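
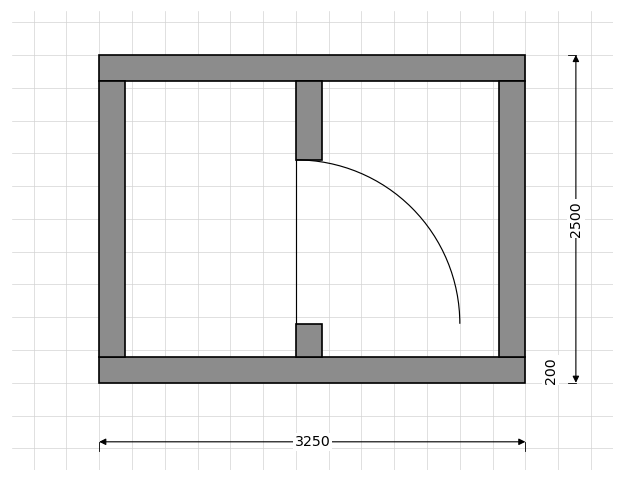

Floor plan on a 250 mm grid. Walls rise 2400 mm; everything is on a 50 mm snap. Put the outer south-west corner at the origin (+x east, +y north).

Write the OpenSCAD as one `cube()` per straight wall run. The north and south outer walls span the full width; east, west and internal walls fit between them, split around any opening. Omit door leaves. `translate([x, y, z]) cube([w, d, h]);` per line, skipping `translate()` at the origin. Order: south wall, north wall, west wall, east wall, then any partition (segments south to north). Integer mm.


cube([3250, 200, 2400]);
translate([0, 2300, 0]) cube([3250, 200, 2400]);
translate([0, 200, 0]) cube([200, 2100, 2400]);
translate([3050, 200, 0]) cube([200, 2100, 2400]);
translate([1500, 200, 0]) cube([200, 250, 2400]);
translate([1500, 1700, 0]) cube([200, 600, 2400]);


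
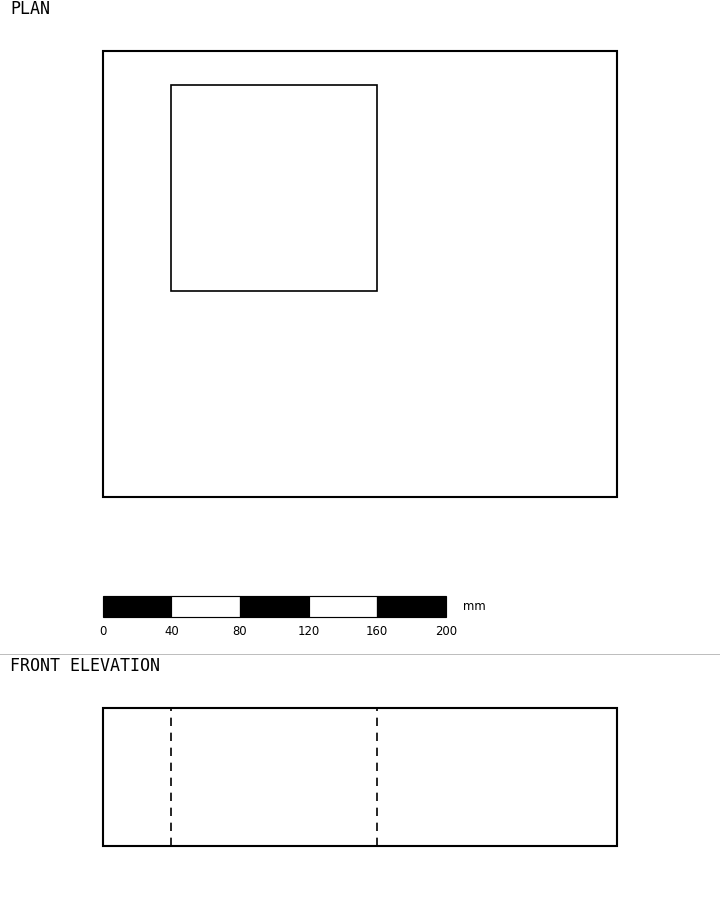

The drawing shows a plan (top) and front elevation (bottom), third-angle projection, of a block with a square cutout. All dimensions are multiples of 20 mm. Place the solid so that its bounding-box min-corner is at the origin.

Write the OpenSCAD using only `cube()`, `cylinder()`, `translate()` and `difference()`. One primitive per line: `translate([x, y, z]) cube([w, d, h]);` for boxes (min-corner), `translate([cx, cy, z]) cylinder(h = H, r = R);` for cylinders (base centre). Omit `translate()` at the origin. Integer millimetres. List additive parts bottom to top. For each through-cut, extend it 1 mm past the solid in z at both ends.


difference() {
  cube([300, 260, 80]);
  translate([40, 120, -1]) cube([120, 120, 82]);
}


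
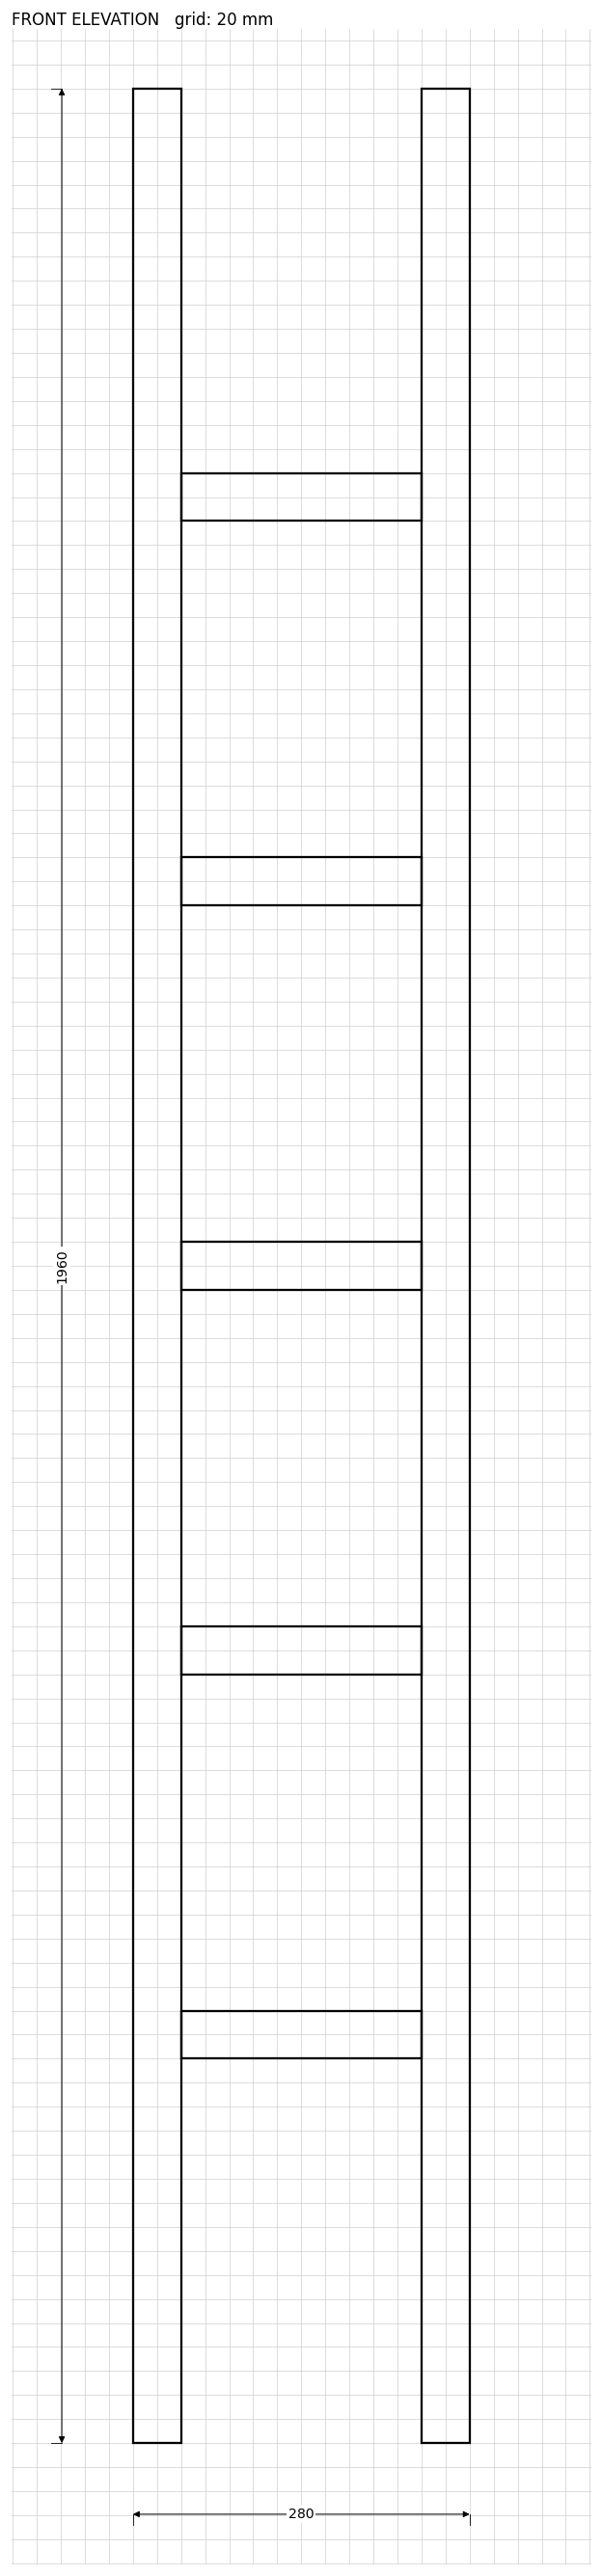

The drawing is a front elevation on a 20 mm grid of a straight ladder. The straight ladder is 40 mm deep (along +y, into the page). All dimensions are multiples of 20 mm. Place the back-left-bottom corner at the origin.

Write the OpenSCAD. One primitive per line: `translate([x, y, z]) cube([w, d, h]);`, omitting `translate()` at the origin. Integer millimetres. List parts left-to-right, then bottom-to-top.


cube([40, 40, 1960]);
translate([40, 0, 320]) cube([200, 40, 40]);
translate([40, 0, 640]) cube([200, 40, 40]);
translate([40, 0, 960]) cube([200, 40, 40]);
translate([40, 0, 1280]) cube([200, 40, 40]);
translate([40, 0, 1600]) cube([200, 40, 40]);
translate([240, 0, 0]) cube([40, 40, 1960]);


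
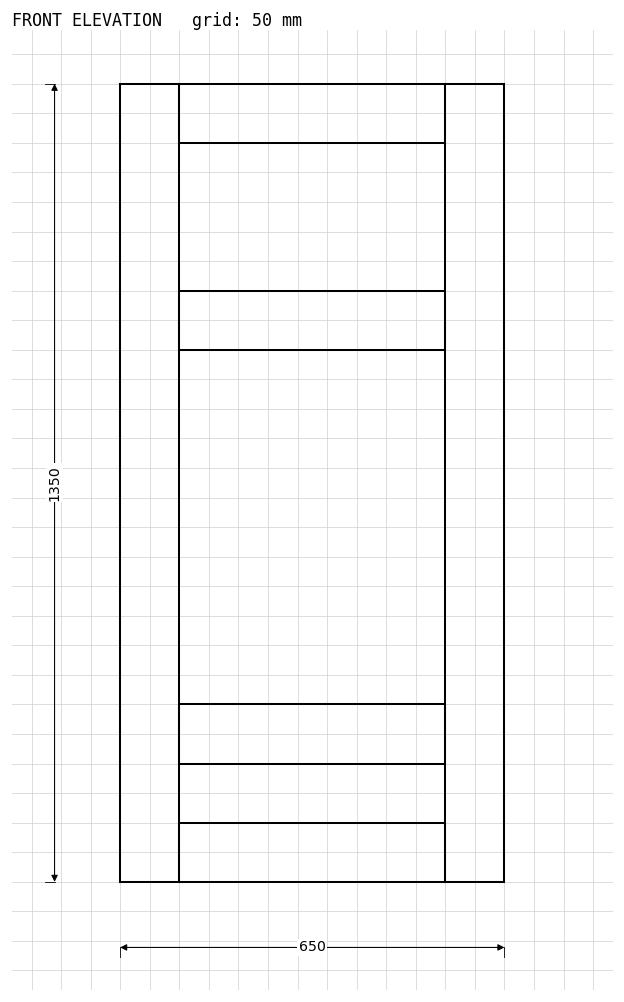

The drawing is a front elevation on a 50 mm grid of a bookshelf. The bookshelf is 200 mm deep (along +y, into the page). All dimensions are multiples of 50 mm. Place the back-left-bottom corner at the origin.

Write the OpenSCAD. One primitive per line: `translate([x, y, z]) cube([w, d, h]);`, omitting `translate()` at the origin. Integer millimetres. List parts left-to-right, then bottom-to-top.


cube([100, 200, 1350]);
translate([100, 0, 0]) cube([450, 200, 100]);
translate([100, 0, 200]) cube([450, 200, 100]);
translate([100, 0, 900]) cube([450, 200, 100]);
translate([100, 0, 1250]) cube([450, 200, 100]);
translate([550, 0, 0]) cube([100, 200, 1350]);


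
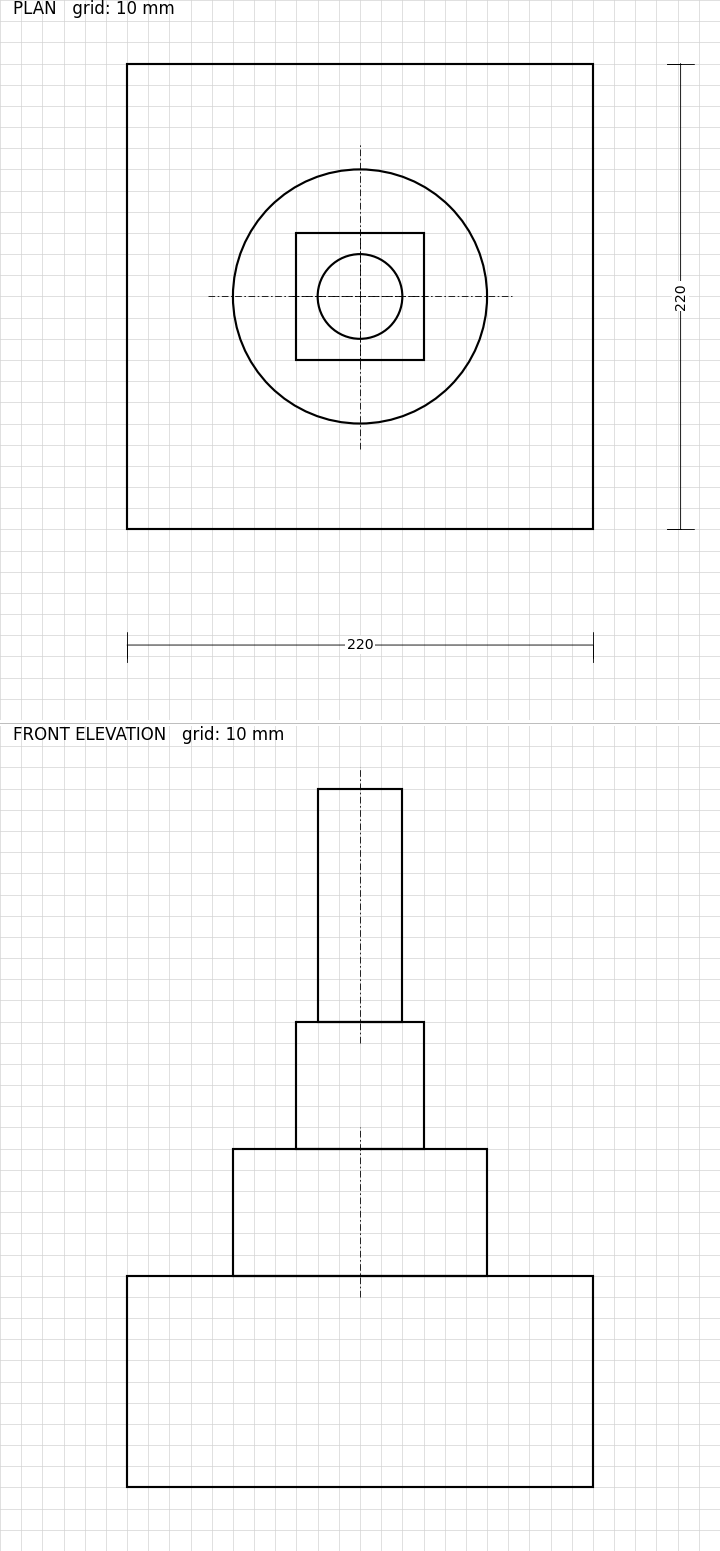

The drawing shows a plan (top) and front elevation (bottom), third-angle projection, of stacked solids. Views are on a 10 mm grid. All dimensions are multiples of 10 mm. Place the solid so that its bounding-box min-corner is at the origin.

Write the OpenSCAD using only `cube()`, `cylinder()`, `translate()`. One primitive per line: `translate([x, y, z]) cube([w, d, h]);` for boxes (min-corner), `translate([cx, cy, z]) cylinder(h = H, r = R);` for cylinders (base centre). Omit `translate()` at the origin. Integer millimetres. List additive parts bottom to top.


cube([220, 220, 100]);
translate([110, 110, 100]) cylinder(h = 60, r = 60);
translate([80, 80, 160]) cube([60, 60, 60]);
translate([110, 110, 220]) cylinder(h = 110, r = 20);


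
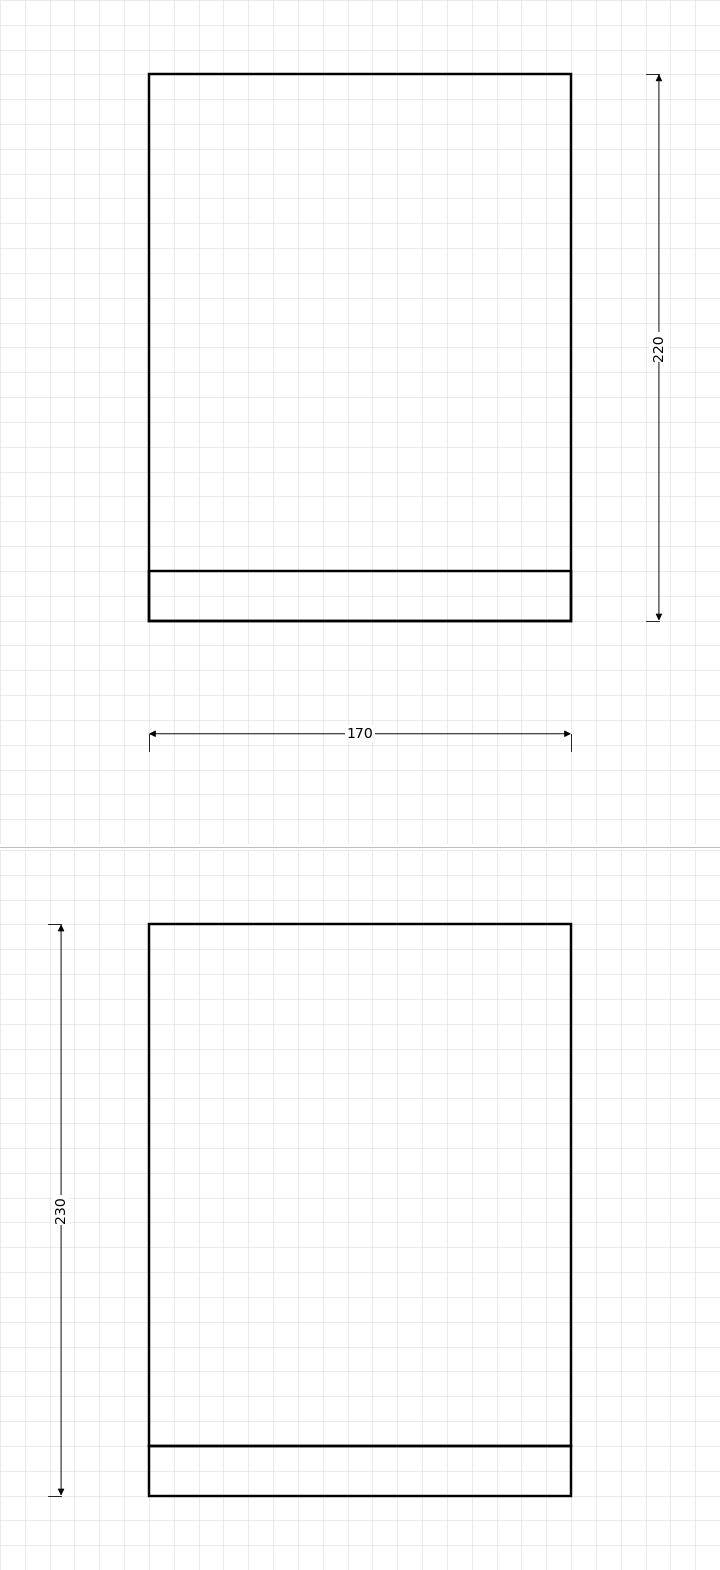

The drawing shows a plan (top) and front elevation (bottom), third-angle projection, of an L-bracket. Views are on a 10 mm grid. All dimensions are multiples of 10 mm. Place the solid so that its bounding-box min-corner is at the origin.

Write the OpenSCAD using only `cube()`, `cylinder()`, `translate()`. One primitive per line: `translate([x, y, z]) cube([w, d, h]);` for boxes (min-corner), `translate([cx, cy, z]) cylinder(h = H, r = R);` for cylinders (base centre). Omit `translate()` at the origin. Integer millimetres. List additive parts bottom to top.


cube([170, 220, 20]);
translate([0, 0, 20]) cube([170, 20, 210]);


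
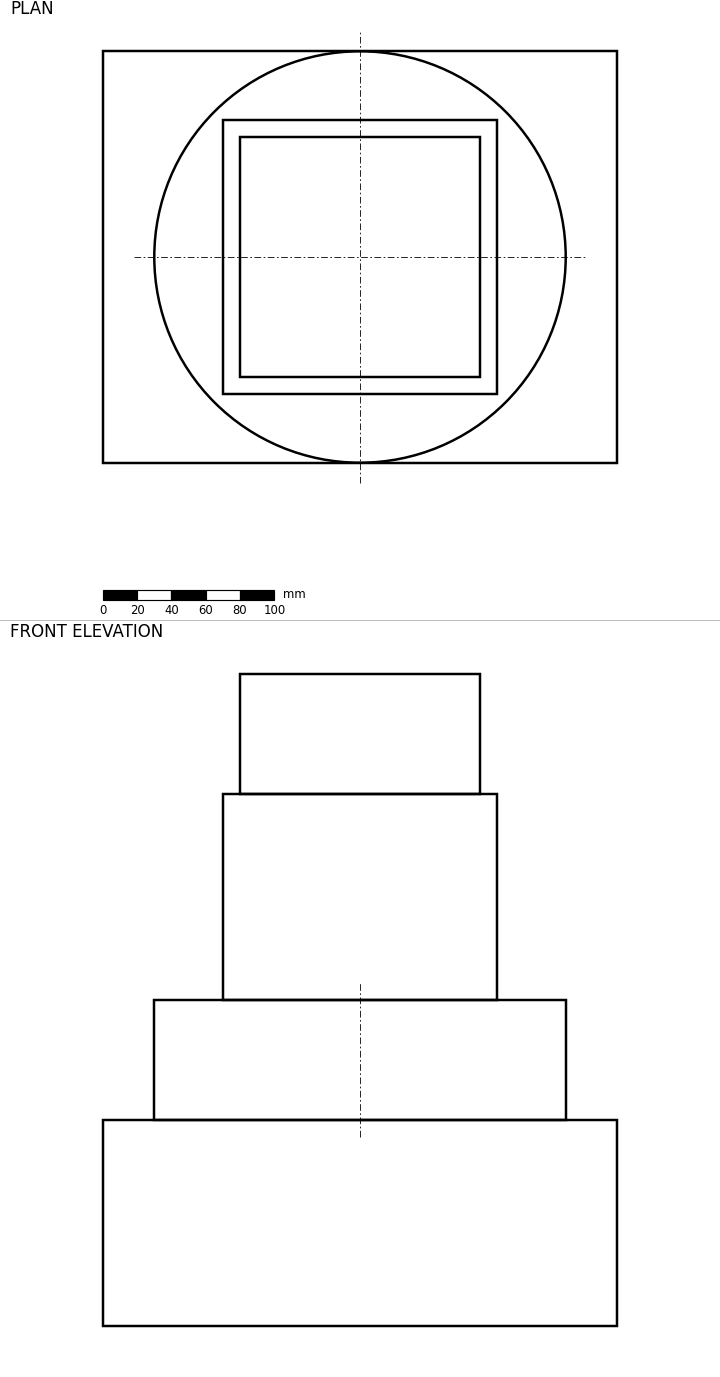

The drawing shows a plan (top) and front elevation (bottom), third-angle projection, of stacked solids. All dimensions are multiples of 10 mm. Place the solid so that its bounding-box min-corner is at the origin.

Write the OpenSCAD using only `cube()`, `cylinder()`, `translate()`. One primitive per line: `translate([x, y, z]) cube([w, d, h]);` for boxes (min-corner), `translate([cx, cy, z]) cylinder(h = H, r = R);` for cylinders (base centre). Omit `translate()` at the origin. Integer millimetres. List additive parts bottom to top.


cube([300, 240, 120]);
translate([150, 120, 120]) cylinder(h = 70, r = 120);
translate([70, 40, 190]) cube([160, 160, 120]);
translate([80, 50, 310]) cube([140, 140, 70]);


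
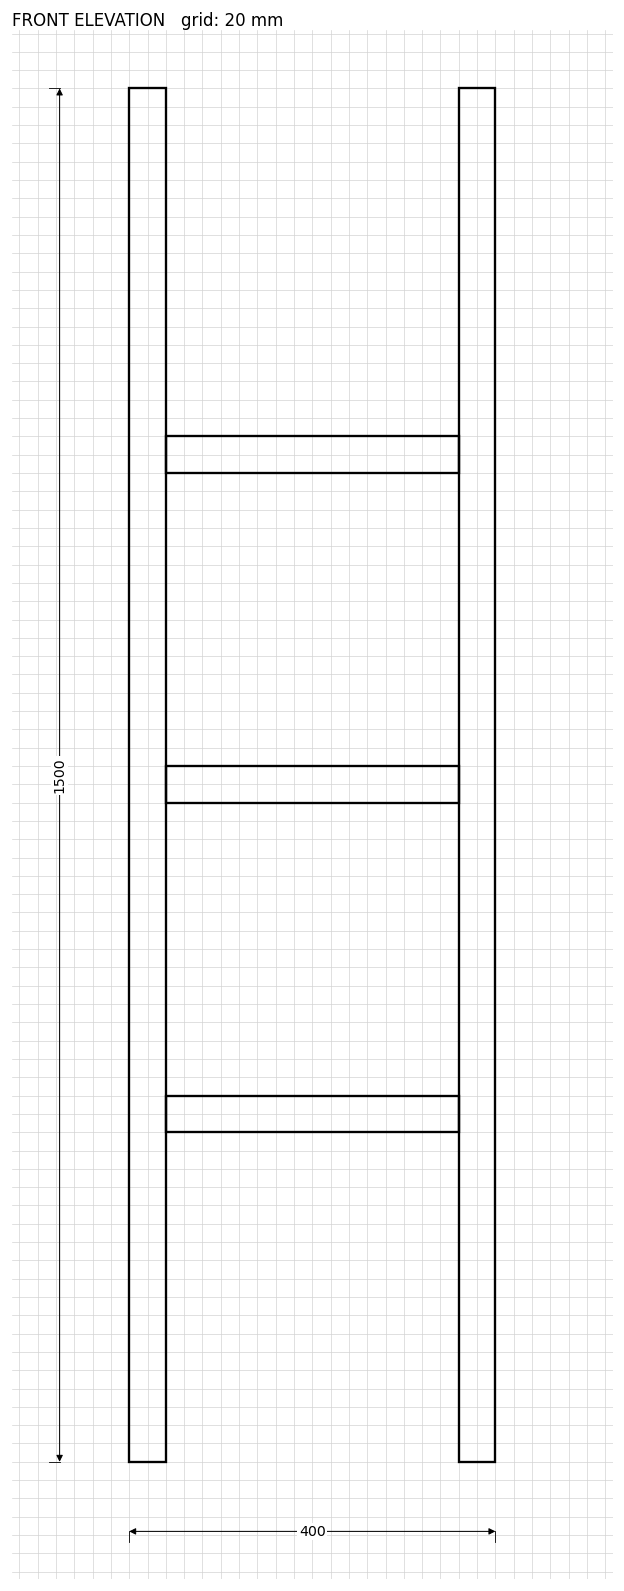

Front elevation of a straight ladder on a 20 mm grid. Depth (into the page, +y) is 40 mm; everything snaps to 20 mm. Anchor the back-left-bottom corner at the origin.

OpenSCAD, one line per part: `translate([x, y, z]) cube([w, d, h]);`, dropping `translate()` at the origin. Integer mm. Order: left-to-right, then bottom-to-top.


cube([40, 40, 1500]);
translate([40, 0, 360]) cube([320, 40, 40]);
translate([40, 0, 720]) cube([320, 40, 40]);
translate([40, 0, 1080]) cube([320, 40, 40]);
translate([360, 0, 0]) cube([40, 40, 1500]);


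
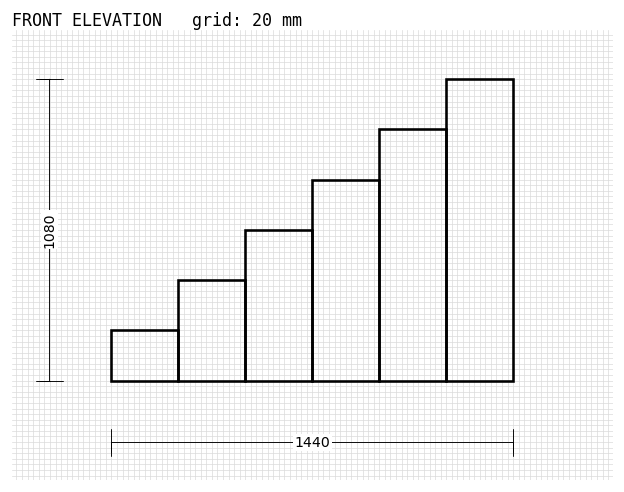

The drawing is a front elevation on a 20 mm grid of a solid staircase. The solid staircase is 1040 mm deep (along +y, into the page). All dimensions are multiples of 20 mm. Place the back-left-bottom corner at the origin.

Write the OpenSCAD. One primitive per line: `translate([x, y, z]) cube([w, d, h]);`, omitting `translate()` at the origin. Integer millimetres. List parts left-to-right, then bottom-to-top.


cube([240, 1040, 180]);
translate([240, 0, 0]) cube([240, 1040, 360]);
translate([480, 0, 0]) cube([240, 1040, 540]);
translate([720, 0, 0]) cube([240, 1040, 720]);
translate([960, 0, 0]) cube([240, 1040, 900]);
translate([1200, 0, 0]) cube([240, 1040, 1080]);


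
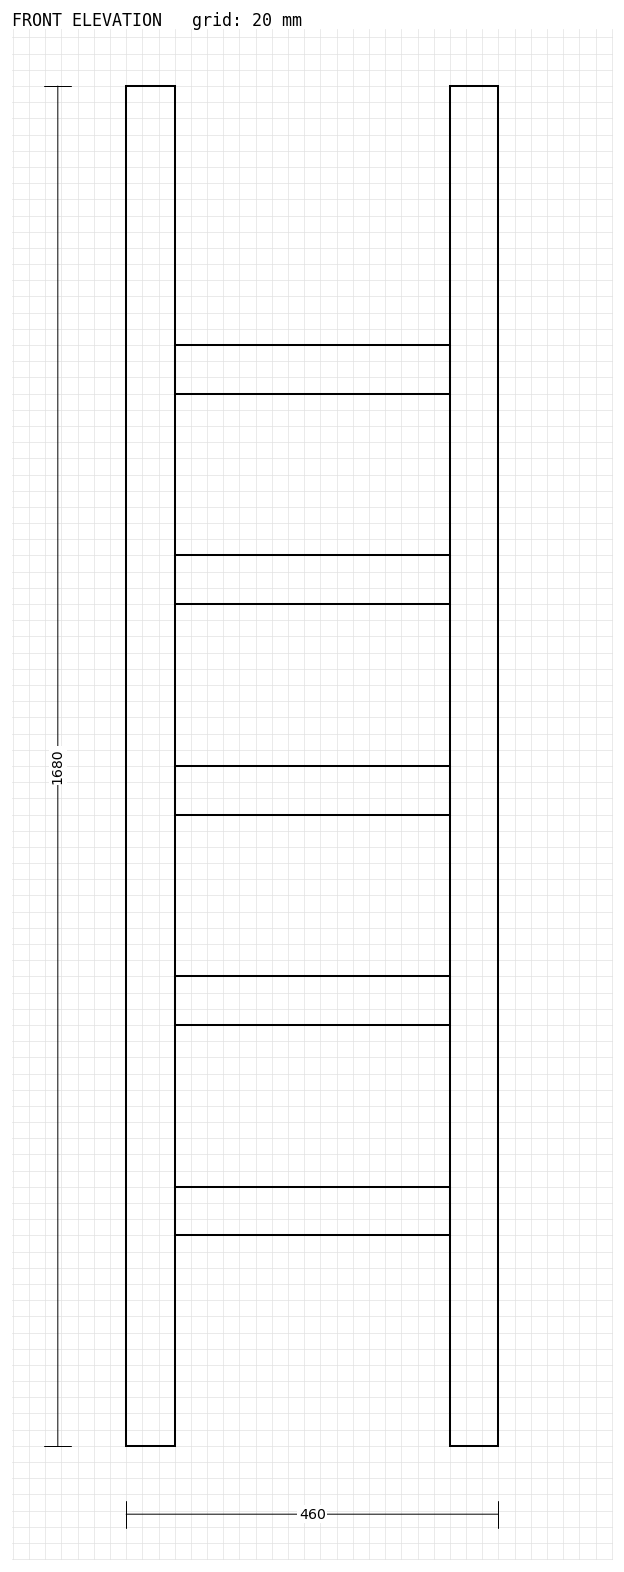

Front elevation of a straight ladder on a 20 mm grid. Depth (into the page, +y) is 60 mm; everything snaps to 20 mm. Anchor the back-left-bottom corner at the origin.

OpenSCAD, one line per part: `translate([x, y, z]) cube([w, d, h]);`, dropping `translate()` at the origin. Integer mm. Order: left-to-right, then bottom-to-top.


cube([60, 60, 1680]);
translate([60, 0, 260]) cube([340, 60, 60]);
translate([60, 0, 520]) cube([340, 60, 60]);
translate([60, 0, 780]) cube([340, 60, 60]);
translate([60, 0, 1040]) cube([340, 60, 60]);
translate([60, 0, 1300]) cube([340, 60, 60]);
translate([400, 0, 0]) cube([60, 60, 1680]);


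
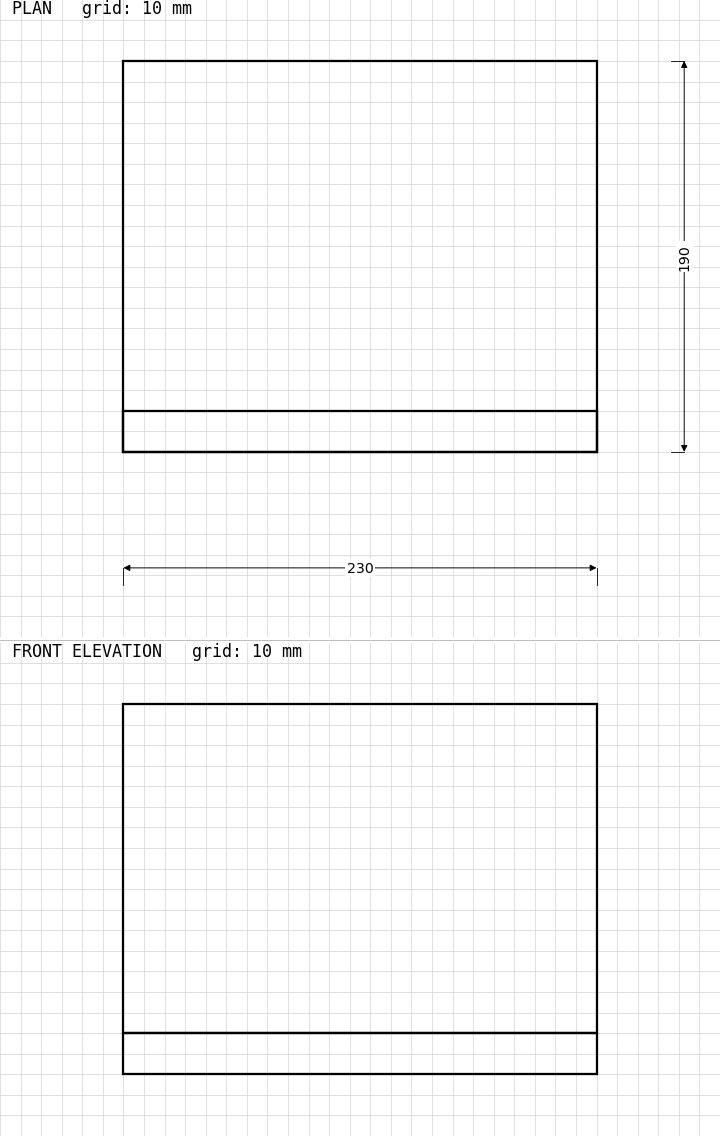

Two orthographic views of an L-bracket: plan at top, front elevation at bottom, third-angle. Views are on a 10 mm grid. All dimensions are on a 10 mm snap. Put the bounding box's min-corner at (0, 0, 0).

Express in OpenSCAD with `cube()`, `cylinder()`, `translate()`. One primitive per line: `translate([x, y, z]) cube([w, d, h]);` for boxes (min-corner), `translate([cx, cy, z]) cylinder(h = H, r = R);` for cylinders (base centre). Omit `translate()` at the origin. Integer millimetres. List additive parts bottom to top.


cube([230, 190, 20]);
translate([0, 0, 20]) cube([230, 20, 160]);


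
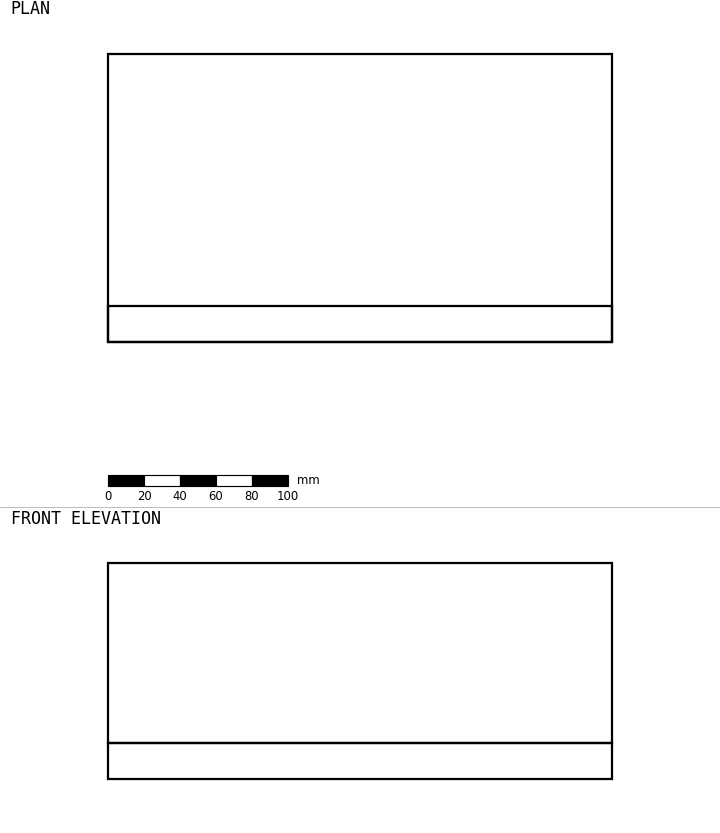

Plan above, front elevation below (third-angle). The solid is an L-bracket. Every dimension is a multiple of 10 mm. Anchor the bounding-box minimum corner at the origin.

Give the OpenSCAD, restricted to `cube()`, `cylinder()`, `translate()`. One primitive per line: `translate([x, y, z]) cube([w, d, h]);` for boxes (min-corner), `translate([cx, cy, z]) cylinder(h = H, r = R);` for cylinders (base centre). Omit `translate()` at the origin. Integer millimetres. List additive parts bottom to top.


cube([280, 160, 20]);
translate([0, 0, 20]) cube([280, 20, 100]);


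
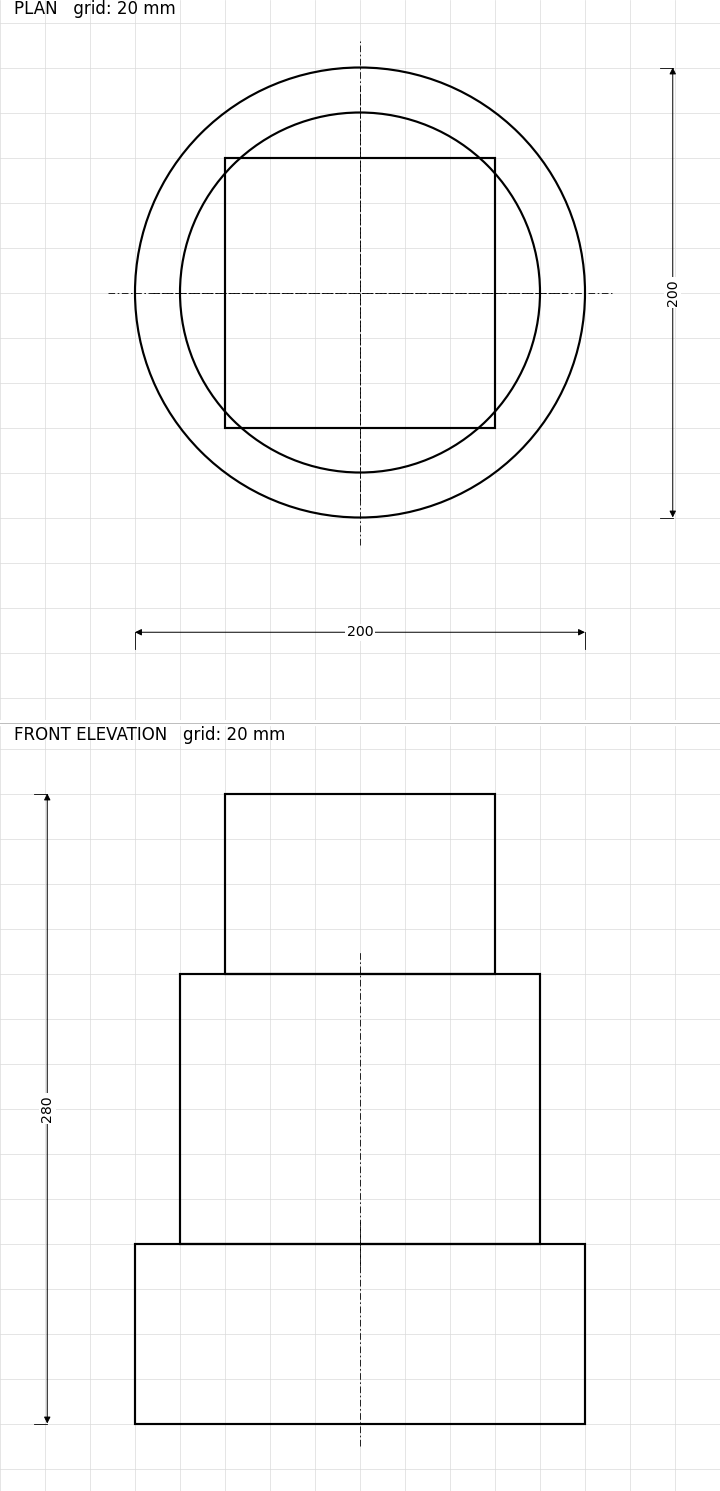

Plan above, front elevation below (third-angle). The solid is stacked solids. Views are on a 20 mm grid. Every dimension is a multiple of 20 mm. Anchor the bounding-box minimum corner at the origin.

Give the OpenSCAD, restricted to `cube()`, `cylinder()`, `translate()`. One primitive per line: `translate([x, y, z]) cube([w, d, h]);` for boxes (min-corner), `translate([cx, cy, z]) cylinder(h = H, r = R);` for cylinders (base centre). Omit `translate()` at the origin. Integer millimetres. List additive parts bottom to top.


translate([100, 100, 0]) cylinder(h = 80, r = 100);
translate([100, 100, 80]) cylinder(h = 120, r = 80);
translate([40, 40, 200]) cube([120, 120, 80]);


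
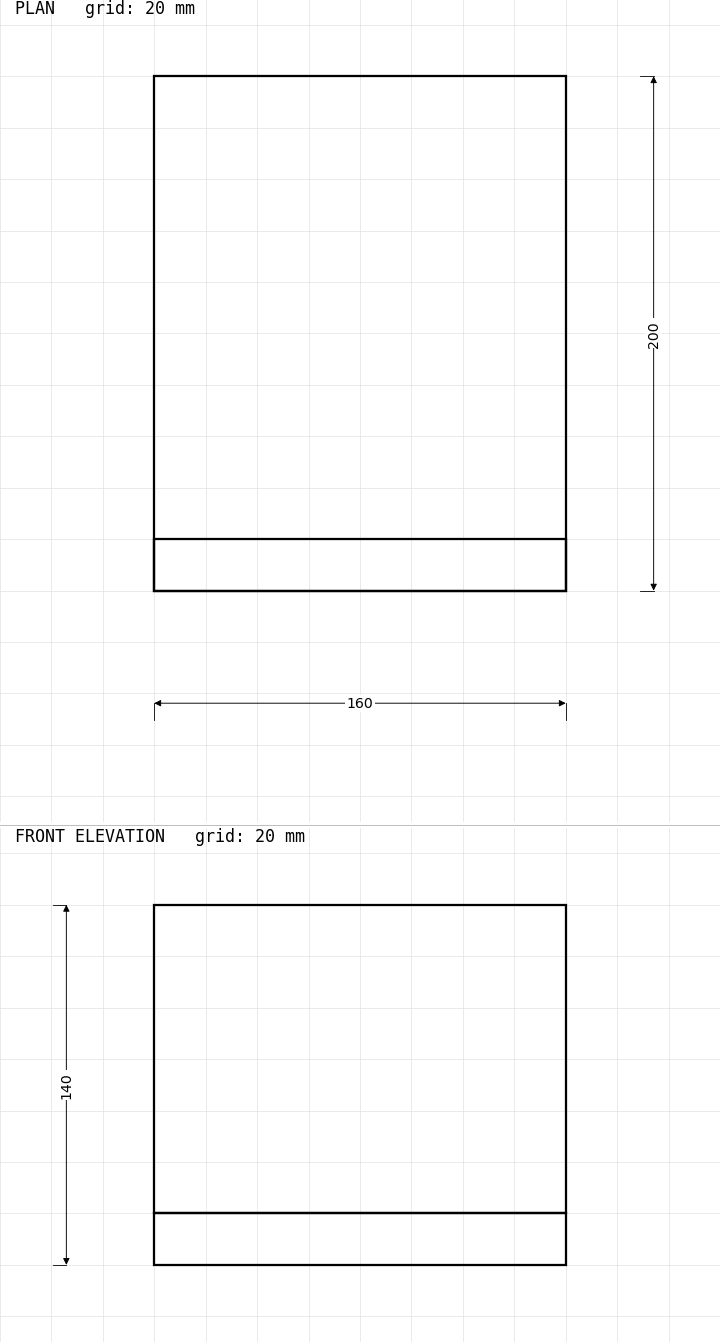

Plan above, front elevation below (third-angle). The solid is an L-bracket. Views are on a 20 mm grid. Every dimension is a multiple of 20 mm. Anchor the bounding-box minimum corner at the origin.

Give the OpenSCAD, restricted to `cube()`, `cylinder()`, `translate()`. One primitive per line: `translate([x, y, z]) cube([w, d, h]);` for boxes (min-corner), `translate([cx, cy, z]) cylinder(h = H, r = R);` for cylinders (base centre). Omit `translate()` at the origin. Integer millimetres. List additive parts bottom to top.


cube([160, 200, 20]);
translate([0, 0, 20]) cube([160, 20, 120]);


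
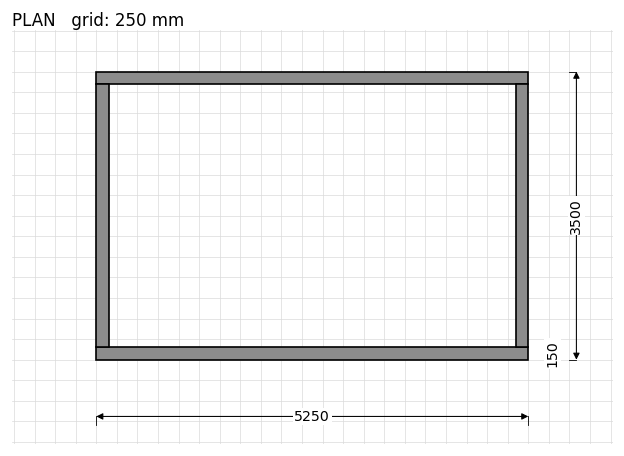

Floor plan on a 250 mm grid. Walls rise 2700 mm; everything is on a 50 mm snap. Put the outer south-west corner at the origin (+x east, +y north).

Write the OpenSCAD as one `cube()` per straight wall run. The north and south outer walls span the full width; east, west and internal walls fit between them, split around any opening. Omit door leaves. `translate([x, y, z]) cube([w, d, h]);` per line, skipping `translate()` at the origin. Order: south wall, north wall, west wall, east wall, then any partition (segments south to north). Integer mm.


cube([5250, 150, 2700]);
translate([0, 3350, 0]) cube([5250, 150, 2700]);
translate([0, 150, 0]) cube([150, 3200, 2700]);
translate([5100, 150, 0]) cube([150, 3200, 2700]);


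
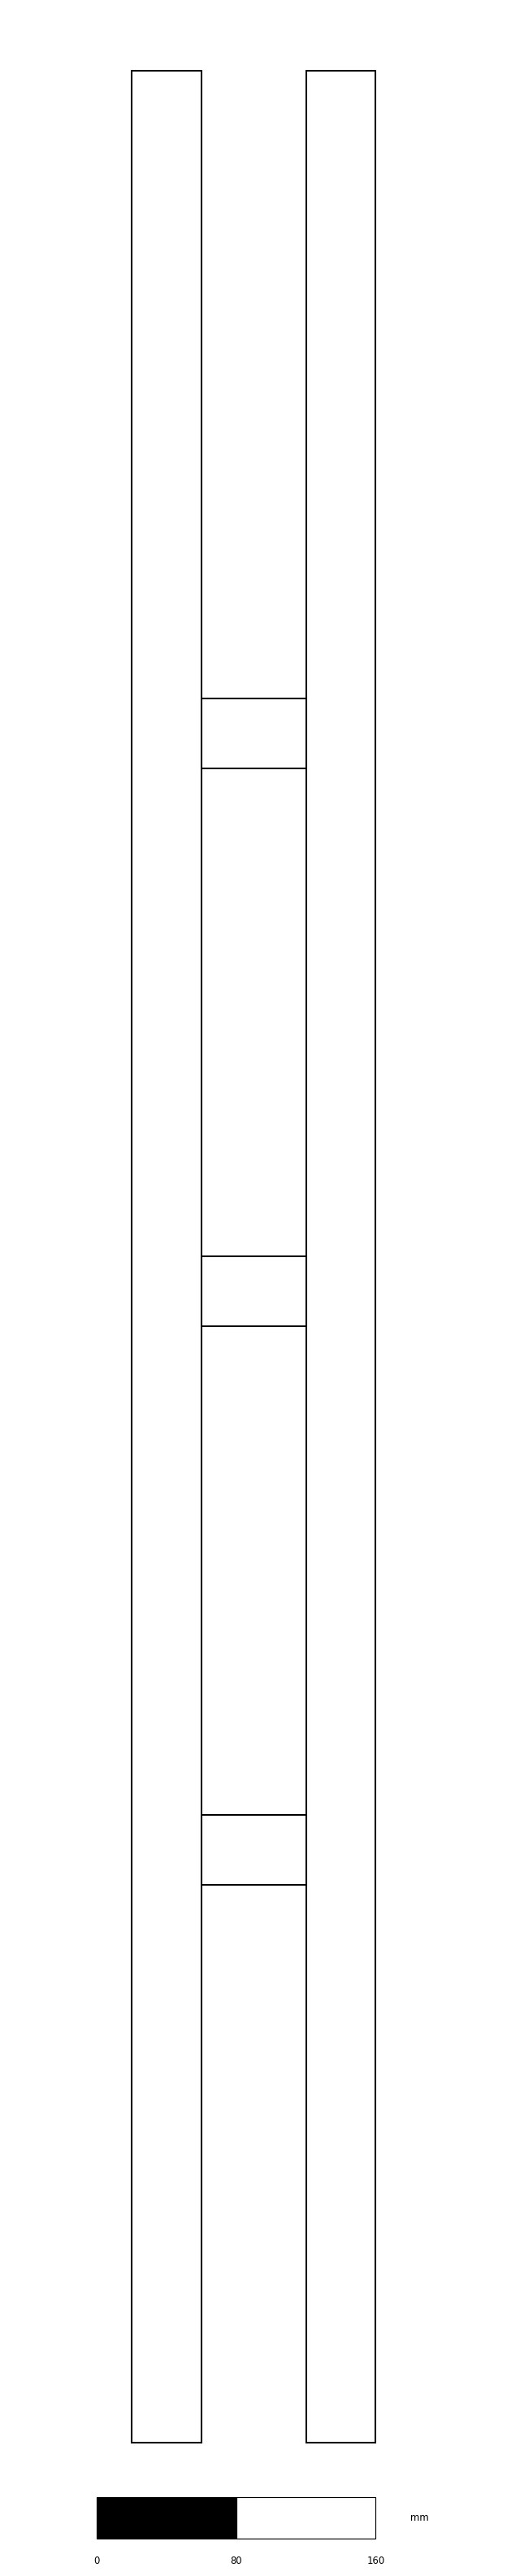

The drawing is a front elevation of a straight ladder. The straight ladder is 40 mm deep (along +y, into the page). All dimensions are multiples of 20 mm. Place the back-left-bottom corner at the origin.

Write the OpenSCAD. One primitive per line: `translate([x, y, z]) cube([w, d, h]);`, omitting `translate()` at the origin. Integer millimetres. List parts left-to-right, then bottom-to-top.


cube([40, 40, 1360]);
translate([40, 0, 320]) cube([60, 40, 40]);
translate([40, 0, 640]) cube([60, 40, 40]);
translate([40, 0, 960]) cube([60, 40, 40]);
translate([100, 0, 0]) cube([40, 40, 1360]);


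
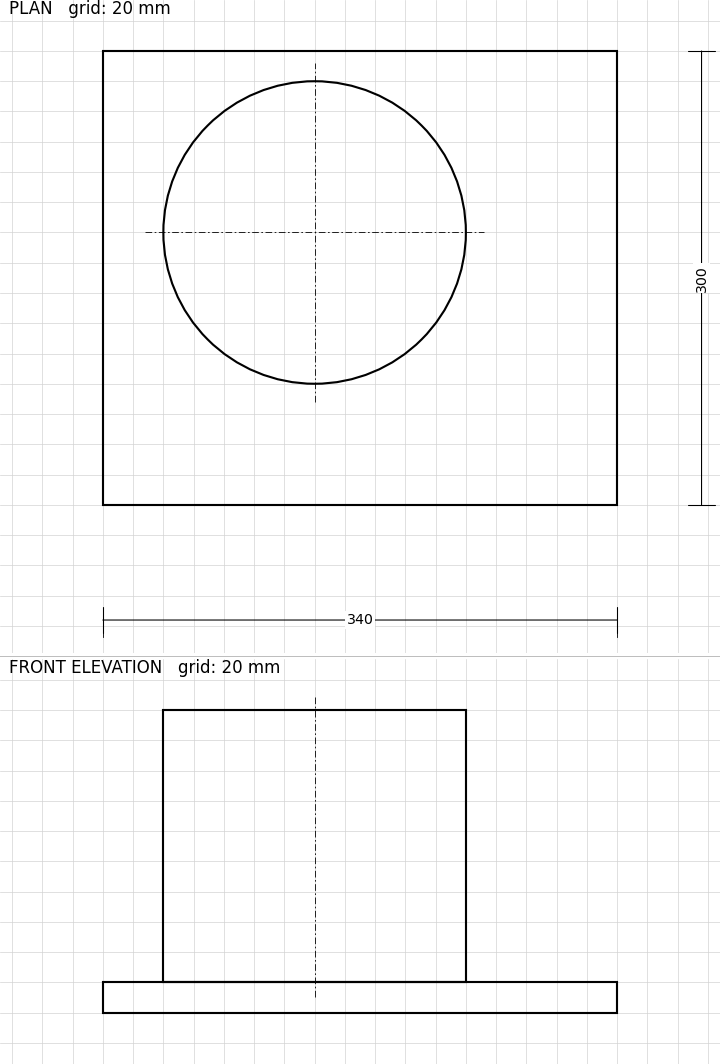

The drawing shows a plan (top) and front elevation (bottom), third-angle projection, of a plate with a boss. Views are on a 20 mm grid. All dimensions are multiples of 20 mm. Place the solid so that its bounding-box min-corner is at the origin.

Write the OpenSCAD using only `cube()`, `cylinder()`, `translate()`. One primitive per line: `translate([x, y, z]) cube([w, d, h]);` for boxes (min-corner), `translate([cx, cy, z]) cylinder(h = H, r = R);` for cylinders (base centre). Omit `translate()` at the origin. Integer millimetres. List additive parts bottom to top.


cube([340, 300, 20]);
translate([140, 180, 20]) cylinder(h = 180, r = 100);


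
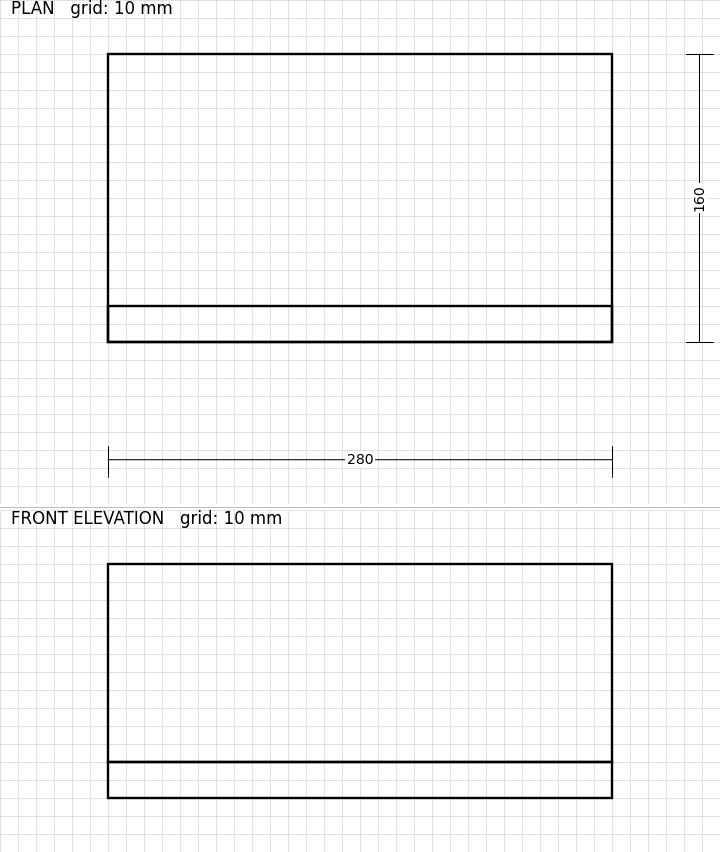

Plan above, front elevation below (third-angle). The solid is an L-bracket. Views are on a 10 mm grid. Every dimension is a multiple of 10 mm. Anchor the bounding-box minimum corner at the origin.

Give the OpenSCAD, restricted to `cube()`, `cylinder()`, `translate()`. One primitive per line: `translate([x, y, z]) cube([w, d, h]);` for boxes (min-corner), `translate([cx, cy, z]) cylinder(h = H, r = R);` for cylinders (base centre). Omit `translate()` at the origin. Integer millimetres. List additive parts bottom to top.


cube([280, 160, 20]);
translate([0, 0, 20]) cube([280, 20, 110]);


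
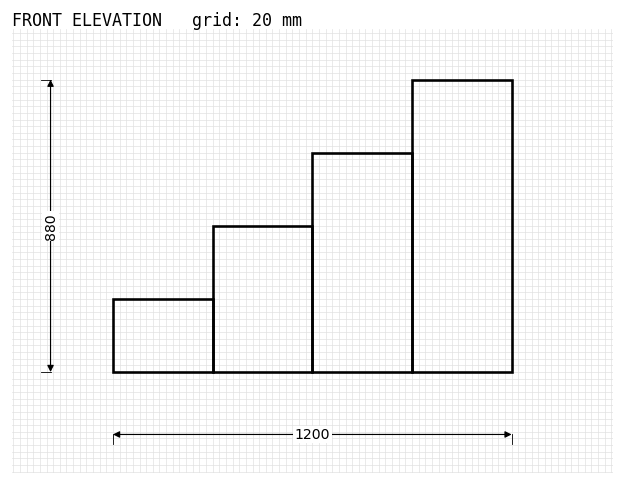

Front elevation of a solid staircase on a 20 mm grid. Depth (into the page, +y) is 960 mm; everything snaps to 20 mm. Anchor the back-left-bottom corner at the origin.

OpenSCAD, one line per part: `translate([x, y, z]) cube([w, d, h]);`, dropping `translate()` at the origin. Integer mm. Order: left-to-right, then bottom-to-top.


cube([300, 960, 220]);
translate([300, 0, 0]) cube([300, 960, 440]);
translate([600, 0, 0]) cube([300, 960, 660]);
translate([900, 0, 0]) cube([300, 960, 880]);


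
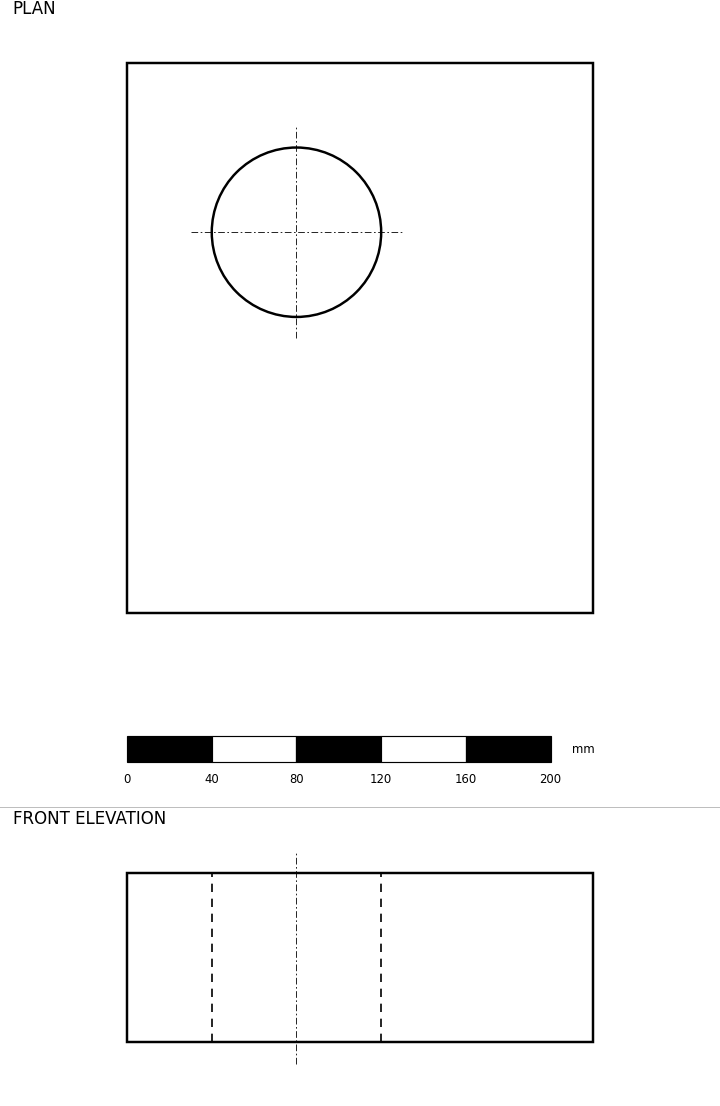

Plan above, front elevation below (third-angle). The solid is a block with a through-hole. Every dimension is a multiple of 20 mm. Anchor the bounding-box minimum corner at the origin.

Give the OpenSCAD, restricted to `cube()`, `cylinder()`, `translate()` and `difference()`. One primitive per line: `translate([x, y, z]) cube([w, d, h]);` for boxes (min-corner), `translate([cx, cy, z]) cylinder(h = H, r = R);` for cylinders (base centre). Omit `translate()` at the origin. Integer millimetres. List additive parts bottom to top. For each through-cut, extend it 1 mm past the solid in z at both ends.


difference() {
  cube([220, 260, 80]);
  translate([80, 180, -1]) cylinder(h = 82, r = 40);
}


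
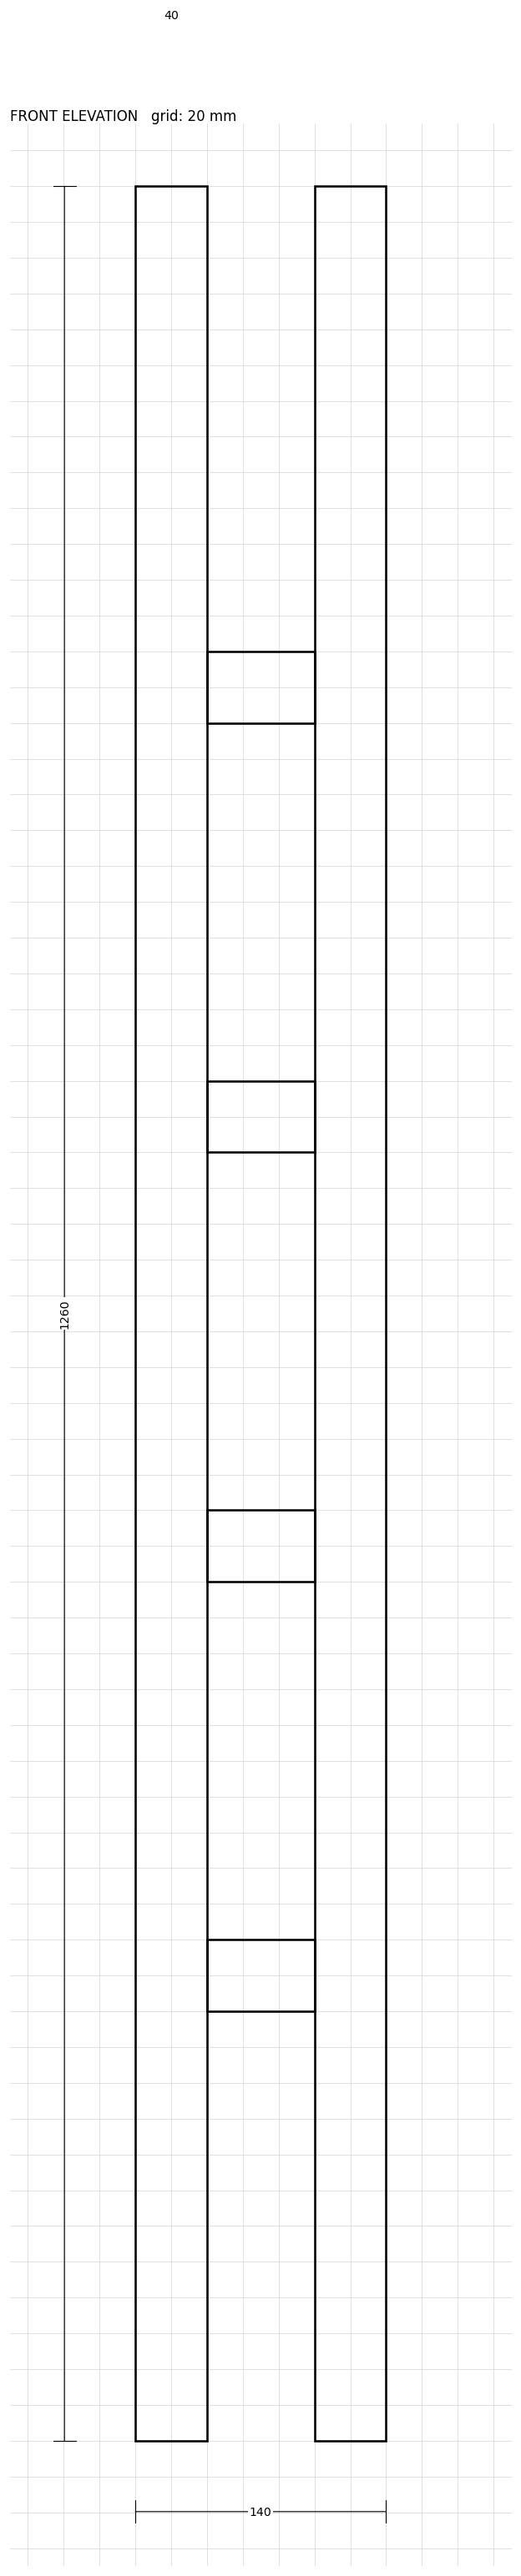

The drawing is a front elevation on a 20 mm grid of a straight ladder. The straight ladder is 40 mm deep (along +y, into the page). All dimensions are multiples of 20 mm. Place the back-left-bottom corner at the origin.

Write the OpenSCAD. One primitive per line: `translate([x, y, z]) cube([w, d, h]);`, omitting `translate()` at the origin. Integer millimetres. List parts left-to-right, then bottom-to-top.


cube([40, 40, 1260]);
translate([40, 0, 240]) cube([60, 40, 40]);
translate([40, 0, 480]) cube([60, 40, 40]);
translate([40, 0, 720]) cube([60, 40, 40]);
translate([40, 0, 960]) cube([60, 40, 40]);
translate([100, 0, 0]) cube([40, 40, 1260]);


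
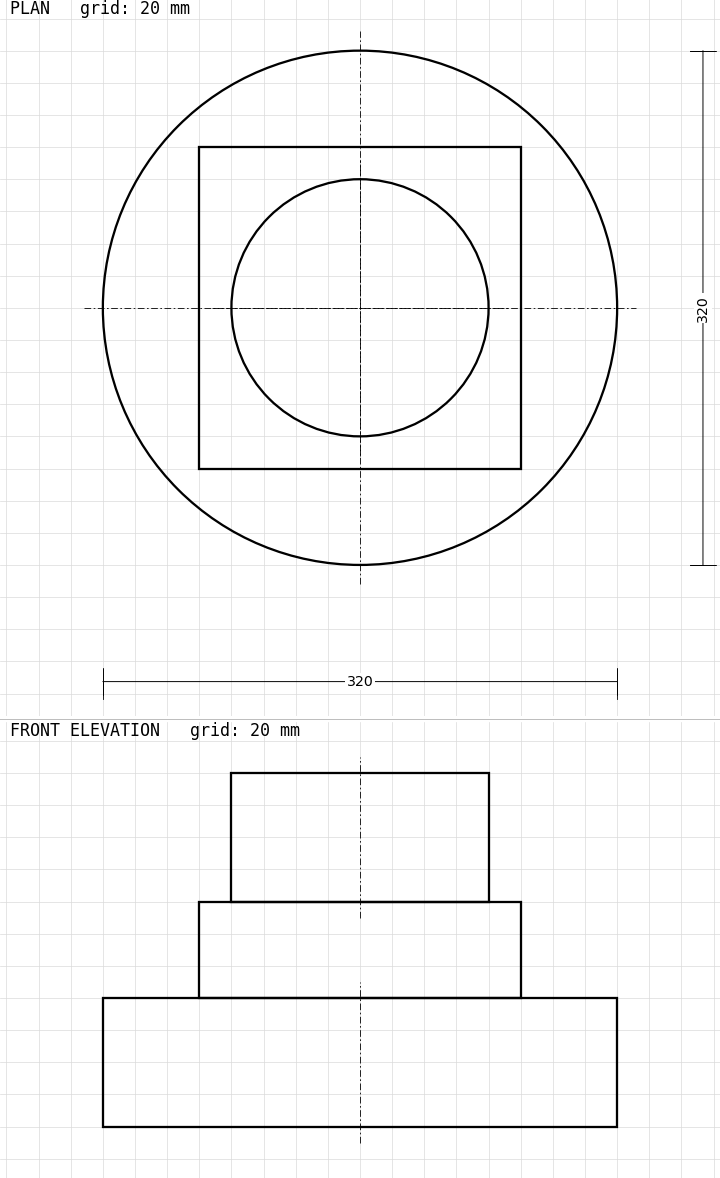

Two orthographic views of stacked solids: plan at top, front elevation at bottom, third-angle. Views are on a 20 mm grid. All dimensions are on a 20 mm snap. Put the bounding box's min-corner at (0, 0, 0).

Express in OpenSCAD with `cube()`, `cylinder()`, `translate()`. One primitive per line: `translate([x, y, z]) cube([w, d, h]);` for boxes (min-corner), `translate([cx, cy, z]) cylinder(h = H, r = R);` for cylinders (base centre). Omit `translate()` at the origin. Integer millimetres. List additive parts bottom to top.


translate([160, 160, 0]) cylinder(h = 80, r = 160);
translate([60, 60, 80]) cube([200, 200, 60]);
translate([160, 160, 140]) cylinder(h = 80, r = 80);


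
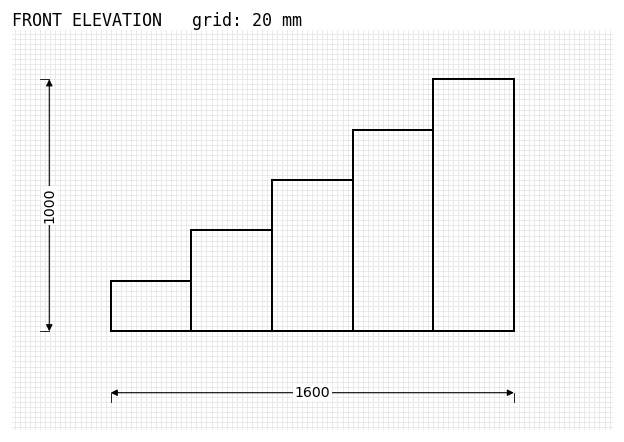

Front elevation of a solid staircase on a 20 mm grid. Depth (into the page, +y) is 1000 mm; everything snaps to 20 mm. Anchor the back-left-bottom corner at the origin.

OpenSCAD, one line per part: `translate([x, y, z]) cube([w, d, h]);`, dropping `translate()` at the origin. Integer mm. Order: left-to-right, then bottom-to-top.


cube([320, 1000, 200]);
translate([320, 0, 0]) cube([320, 1000, 400]);
translate([640, 0, 0]) cube([320, 1000, 600]);
translate([960, 0, 0]) cube([320, 1000, 800]);
translate([1280, 0, 0]) cube([320, 1000, 1000]);


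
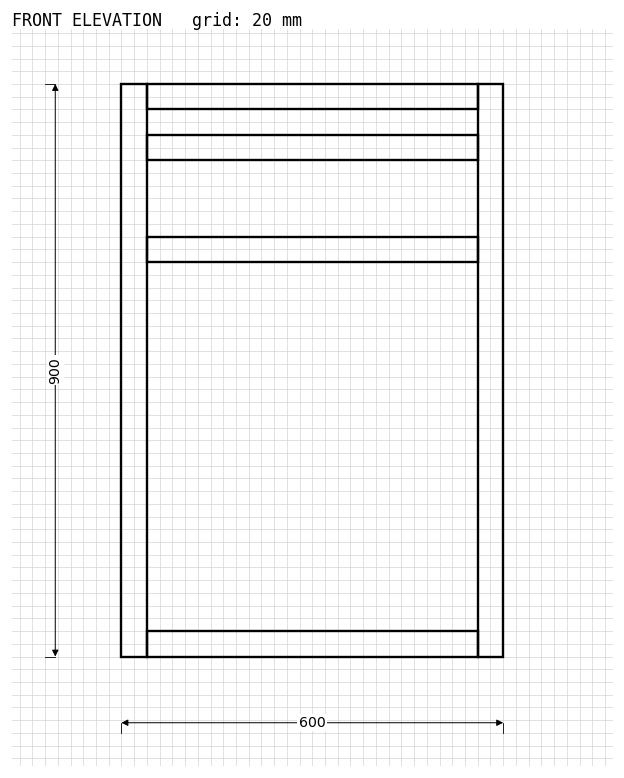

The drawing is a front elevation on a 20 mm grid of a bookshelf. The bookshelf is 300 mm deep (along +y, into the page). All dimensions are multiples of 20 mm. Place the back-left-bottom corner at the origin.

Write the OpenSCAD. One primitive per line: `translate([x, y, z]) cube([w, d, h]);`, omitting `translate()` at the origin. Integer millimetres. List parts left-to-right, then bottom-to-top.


cube([40, 300, 900]);
translate([40, 0, 0]) cube([520, 300, 40]);
translate([40, 0, 620]) cube([520, 300, 40]);
translate([40, 0, 780]) cube([520, 300, 40]);
translate([40, 0, 860]) cube([520, 300, 40]);
translate([560, 0, 0]) cube([40, 300, 900]);


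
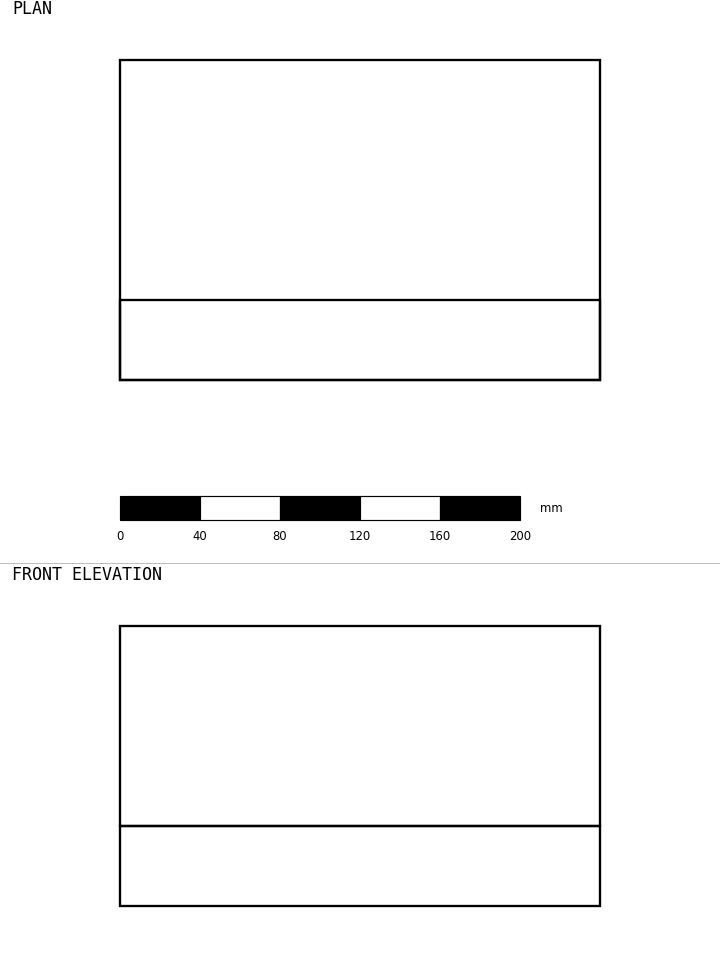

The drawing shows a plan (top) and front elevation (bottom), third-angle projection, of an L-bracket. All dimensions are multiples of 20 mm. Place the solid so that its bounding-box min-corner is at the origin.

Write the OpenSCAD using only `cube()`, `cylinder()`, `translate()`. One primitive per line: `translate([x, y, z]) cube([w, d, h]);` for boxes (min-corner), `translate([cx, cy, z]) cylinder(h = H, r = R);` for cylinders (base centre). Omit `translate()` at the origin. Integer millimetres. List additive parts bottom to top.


cube([240, 160, 40]);
translate([0, 0, 40]) cube([240, 40, 100]);


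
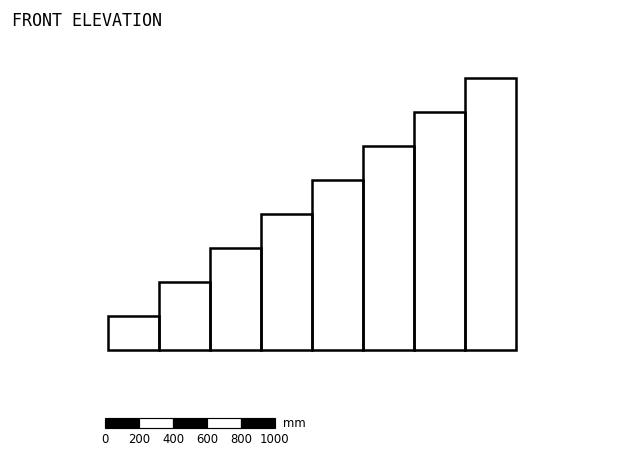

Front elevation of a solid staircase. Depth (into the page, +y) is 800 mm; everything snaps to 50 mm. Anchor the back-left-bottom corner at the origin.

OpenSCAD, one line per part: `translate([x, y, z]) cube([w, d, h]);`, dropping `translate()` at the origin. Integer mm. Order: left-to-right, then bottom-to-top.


cube([300, 800, 200]);
translate([300, 0, 0]) cube([300, 800, 400]);
translate([600, 0, 0]) cube([300, 800, 600]);
translate([900, 0, 0]) cube([300, 800, 800]);
translate([1200, 0, 0]) cube([300, 800, 1000]);
translate([1500, 0, 0]) cube([300, 800, 1200]);
translate([1800, 0, 0]) cube([300, 800, 1400]);
translate([2100, 0, 0]) cube([300, 800, 1600]);


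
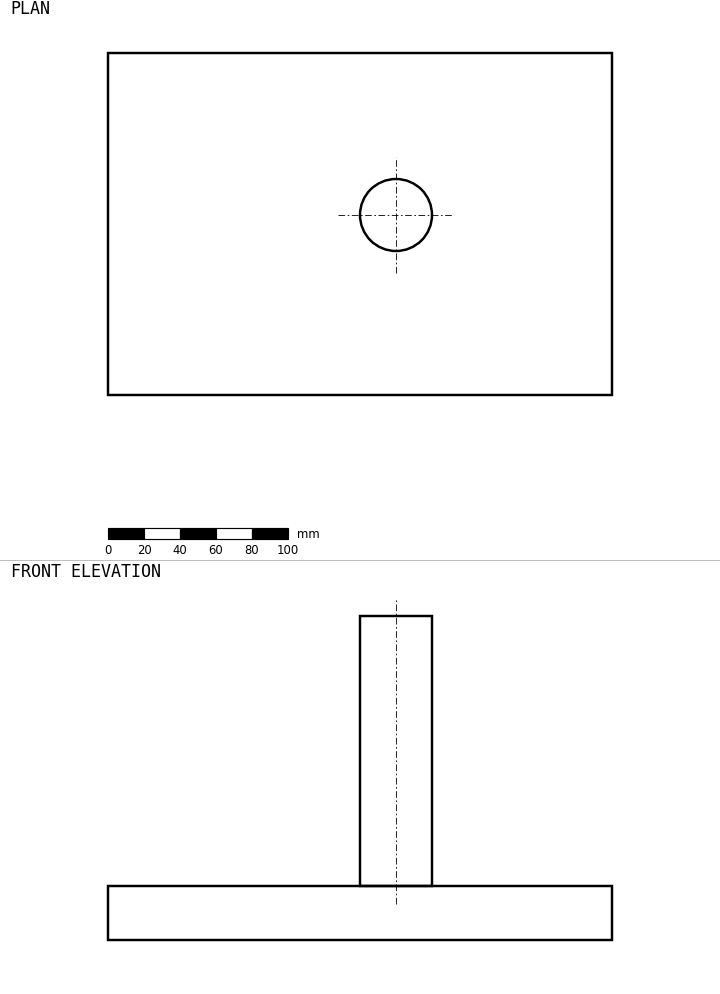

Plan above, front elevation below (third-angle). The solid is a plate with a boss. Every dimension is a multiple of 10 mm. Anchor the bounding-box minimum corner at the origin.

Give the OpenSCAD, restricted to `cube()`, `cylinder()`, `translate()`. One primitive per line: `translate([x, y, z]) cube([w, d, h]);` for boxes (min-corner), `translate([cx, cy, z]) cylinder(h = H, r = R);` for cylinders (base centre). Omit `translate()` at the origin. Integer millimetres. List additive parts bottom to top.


cube([280, 190, 30]);
translate([160, 100, 30]) cylinder(h = 150, r = 20);


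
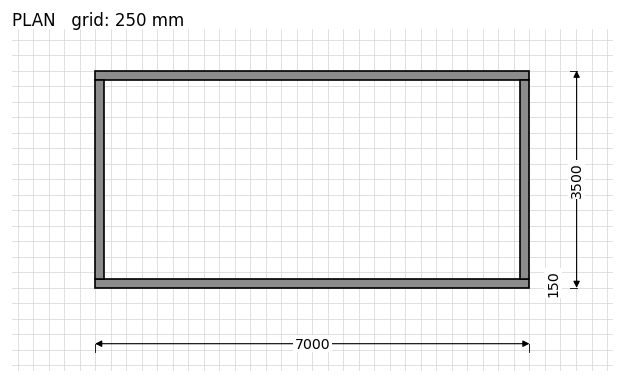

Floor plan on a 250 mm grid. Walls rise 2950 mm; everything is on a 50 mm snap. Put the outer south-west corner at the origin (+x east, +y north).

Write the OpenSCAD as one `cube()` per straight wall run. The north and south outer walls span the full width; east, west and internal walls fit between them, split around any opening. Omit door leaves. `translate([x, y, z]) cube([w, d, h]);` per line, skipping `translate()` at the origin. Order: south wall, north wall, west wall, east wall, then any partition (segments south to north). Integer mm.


cube([7000, 150, 2950]);
translate([0, 3350, 0]) cube([7000, 150, 2950]);
translate([0, 150, 0]) cube([150, 3200, 2950]);
translate([6850, 150, 0]) cube([150, 3200, 2950]);


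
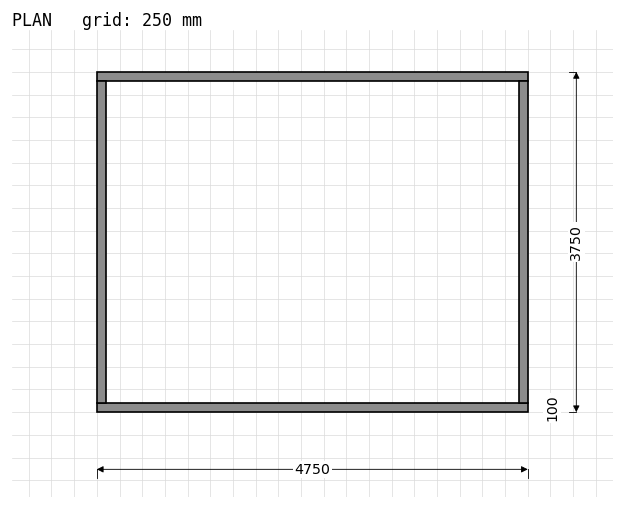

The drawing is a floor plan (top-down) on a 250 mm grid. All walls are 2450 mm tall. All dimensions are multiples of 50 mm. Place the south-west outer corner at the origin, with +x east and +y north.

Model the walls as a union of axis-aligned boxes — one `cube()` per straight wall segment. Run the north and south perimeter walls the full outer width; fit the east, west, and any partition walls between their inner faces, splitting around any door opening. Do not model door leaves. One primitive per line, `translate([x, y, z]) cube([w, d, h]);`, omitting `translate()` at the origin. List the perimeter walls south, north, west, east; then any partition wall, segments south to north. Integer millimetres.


cube([4750, 100, 2450]);
translate([0, 3650, 0]) cube([4750, 100, 2450]);
translate([0, 100, 0]) cube([100, 3550, 2450]);
translate([4650, 100, 0]) cube([100, 3550, 2450]);


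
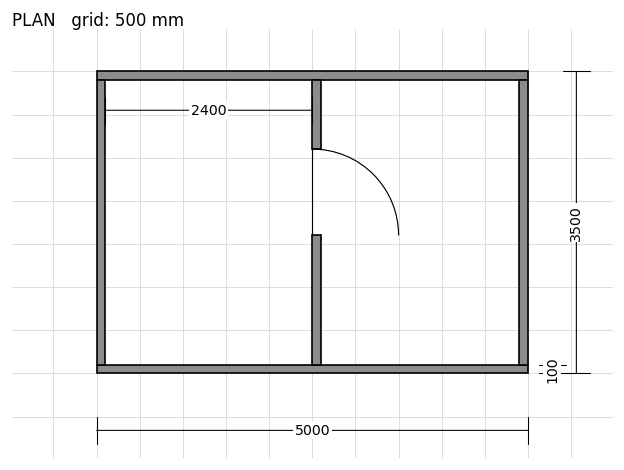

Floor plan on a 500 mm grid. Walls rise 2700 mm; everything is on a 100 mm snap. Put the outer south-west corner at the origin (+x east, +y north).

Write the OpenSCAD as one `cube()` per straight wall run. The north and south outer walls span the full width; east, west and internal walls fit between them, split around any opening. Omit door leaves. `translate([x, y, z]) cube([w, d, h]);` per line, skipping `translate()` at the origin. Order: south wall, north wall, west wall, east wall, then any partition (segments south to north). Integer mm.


cube([5000, 100, 2700]);
translate([0, 3400, 0]) cube([5000, 100, 2700]);
translate([0, 100, 0]) cube([100, 3300, 2700]);
translate([4900, 100, 0]) cube([100, 3300, 2700]);
translate([2500, 100, 0]) cube([100, 1500, 2700]);
translate([2500, 2600, 0]) cube([100, 800, 2700]);


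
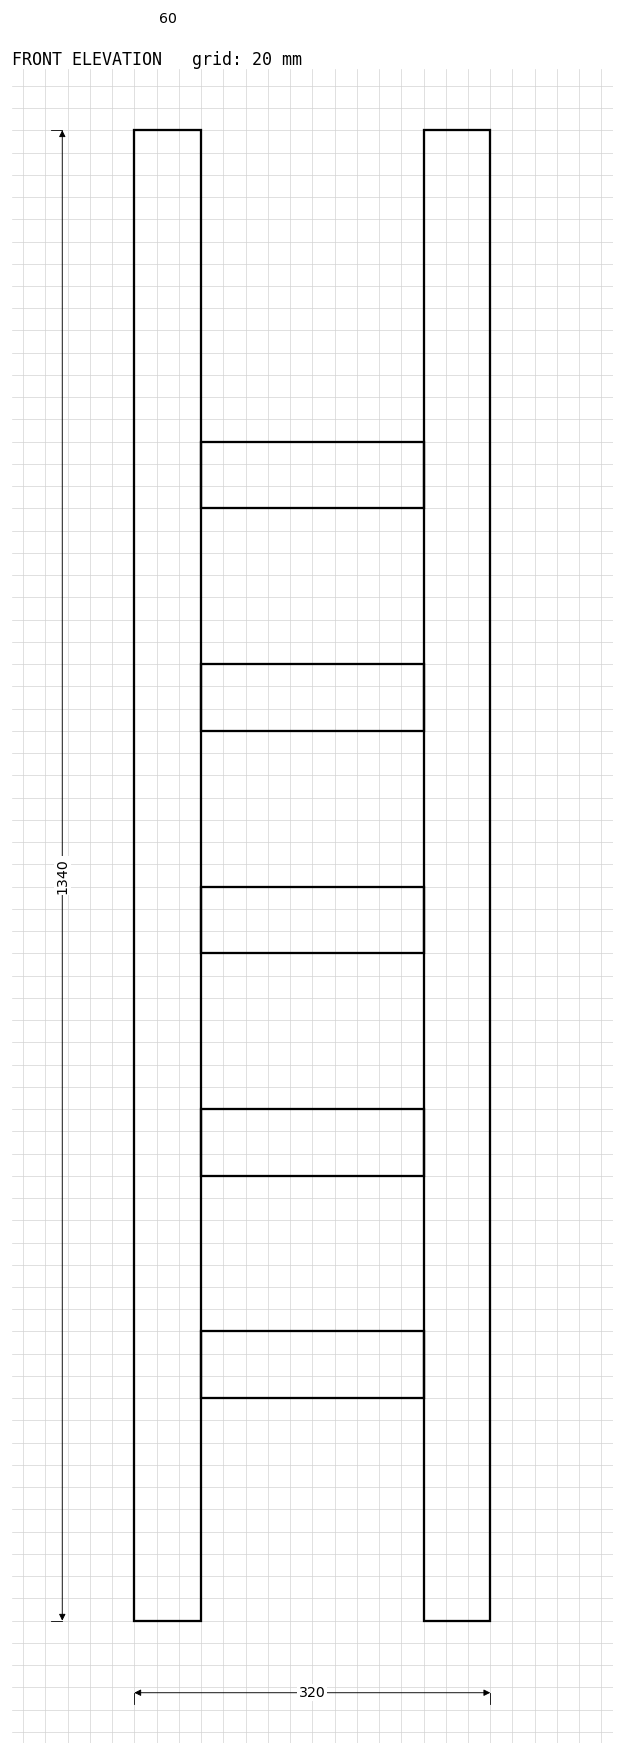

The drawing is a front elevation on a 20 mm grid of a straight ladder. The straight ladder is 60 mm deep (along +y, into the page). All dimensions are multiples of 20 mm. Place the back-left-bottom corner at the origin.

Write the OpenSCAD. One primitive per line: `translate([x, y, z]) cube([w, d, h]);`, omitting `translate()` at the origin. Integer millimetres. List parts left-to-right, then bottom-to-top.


cube([60, 60, 1340]);
translate([60, 0, 200]) cube([200, 60, 60]);
translate([60, 0, 400]) cube([200, 60, 60]);
translate([60, 0, 600]) cube([200, 60, 60]);
translate([60, 0, 800]) cube([200, 60, 60]);
translate([60, 0, 1000]) cube([200, 60, 60]);
translate([260, 0, 0]) cube([60, 60, 1340]);


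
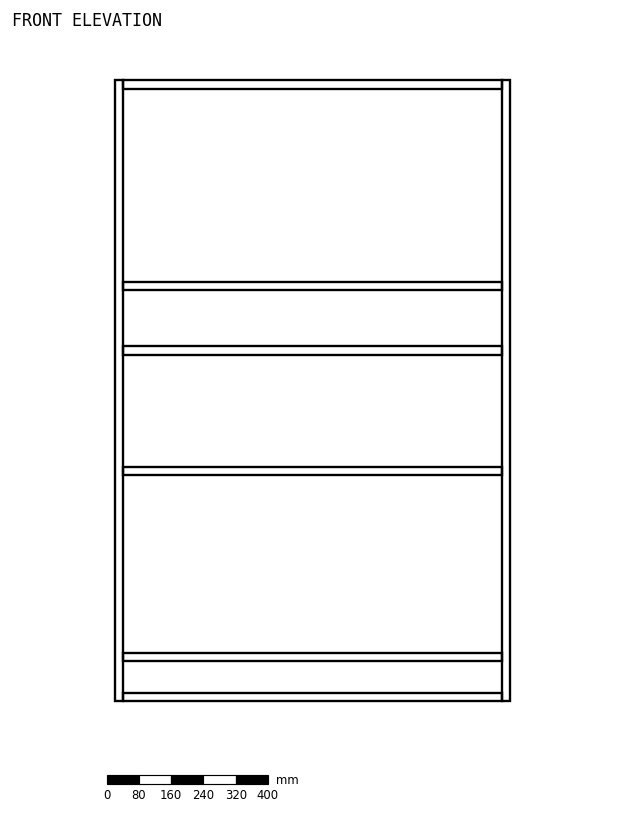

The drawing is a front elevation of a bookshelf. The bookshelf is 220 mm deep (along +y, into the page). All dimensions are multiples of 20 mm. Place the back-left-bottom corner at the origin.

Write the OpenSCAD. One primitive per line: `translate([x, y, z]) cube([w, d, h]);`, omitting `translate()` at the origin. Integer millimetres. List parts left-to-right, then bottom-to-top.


cube([20, 220, 1540]);
translate([20, 0, 0]) cube([940, 220, 20]);
translate([20, 0, 100]) cube([940, 220, 20]);
translate([20, 0, 560]) cube([940, 220, 20]);
translate([20, 0, 860]) cube([940, 220, 20]);
translate([20, 0, 1020]) cube([940, 220, 20]);
translate([20, 0, 1520]) cube([940, 220, 20]);
translate([960, 0, 0]) cube([20, 220, 1540]);
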